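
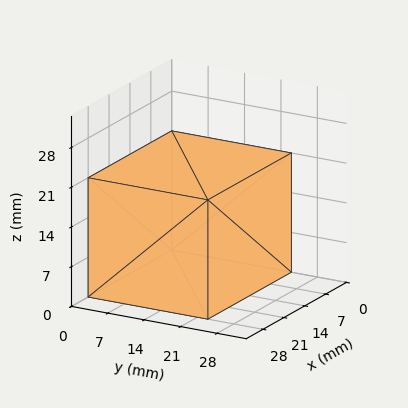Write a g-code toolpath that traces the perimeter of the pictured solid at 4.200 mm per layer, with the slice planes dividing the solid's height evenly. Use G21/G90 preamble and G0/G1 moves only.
Reading the render: the shape is a rectangular box, roughly 28 × 23 mm footprint and 21 mm tall (dimensions read to the nearest mm from the axis ticks). For the g-code, the solid's height is divided into equal slices at the stated Δz and each level perimeter traced with G1 moves after a G0 lift.

; perimeter-only toolpath
G21 ; units = mm
G90 ; absolute positioning
G28 ; home
; layer 1
G0 Z4.200
G0 X0.000 Y0.000
G1 X28.000 Y0.000
G1 X28.000 Y23.000
G1 X0.000 Y23.000
G1 X0.000 Y0.000
; layer 2
G0 Z8.400
G0 X0.000 Y0.000
G1 X28.000 Y0.000
G1 X28.000 Y23.000
G1 X0.000 Y23.000
G1 X0.000 Y0.000
; layer 3
G0 Z12.600
G0 X0.000 Y0.000
G1 X28.000 Y0.000
G1 X28.000 Y23.000
G1 X0.000 Y23.000
G1 X0.000 Y0.000
; layer 4
G0 Z16.800
G0 X0.000 Y0.000
G1 X28.000 Y0.000
G1 X28.000 Y23.000
G1 X0.000 Y23.000
G1 X0.000 Y0.000
; layer 5
G0 Z21.000
G0 X0.000 Y0.000
G1 X28.000 Y0.000
G1 X28.000 Y23.000
G1 X0.000 Y23.000
G1 X0.000 Y0.000
M2 ; end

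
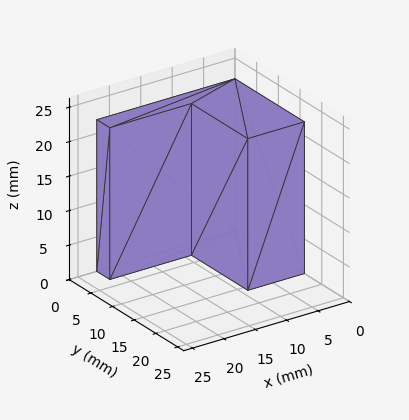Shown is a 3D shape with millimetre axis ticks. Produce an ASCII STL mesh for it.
Reading the render: the shape is an L-shaped prism: outer 22 × 16 mm, arm thicknesses ≈ 3 mm (horizontal) and 9 mm (vertical), extruded 22 mm in z (dimensions read to the nearest mm from the axis ticks). For the STL, each face is triangulated and given an outward normal.

solid part
  facet normal 0.0000 0.0000 -1.0000
    outer loop
      vertex 22.0 3.0 0.0
      vertex 22.0 0.0 0.0
      vertex 0.0 0.0 0.0
    endloop
  endfacet
  facet normal 0.0000 0.0000 -1.0000
    outer loop
      vertex 9.0 3.0 0.0
      vertex 22.0 3.0 0.0
      vertex 0.0 0.0 0.0
    endloop
  endfacet
  facet normal 0.0000 0.0000 -1.0000
    outer loop
      vertex 9.0 16.0 0.0
      vertex 9.0 3.0 0.0
      vertex 0.0 0.0 0.0
    endloop
  endfacet
  facet normal 0.0000 0.0000 -1.0000
    outer loop
      vertex 0.0 16.0 0.0
      vertex 9.0 16.0 0.0
      vertex 0.0 0.0 0.0
    endloop
  endfacet
  facet normal 0.0000 0.0000 1.0000
    outer loop
      vertex 0.0 0.0 22.0
      vertex 22.0 0.0 22.0
      vertex 22.0 3.0 22.0
    endloop
  endfacet
  facet normal 0.0000 0.0000 1.0000
    outer loop
      vertex 0.0 0.0 22.0
      vertex 22.0 3.0 22.0
      vertex 9.0 3.0 22.0
    endloop
  endfacet
  facet normal 0.0000 0.0000 1.0000
    outer loop
      vertex 0.0 0.0 22.0
      vertex 9.0 3.0 22.0
      vertex 9.0 16.0 22.0
    endloop
  endfacet
  facet normal 0.0000 0.0000 1.0000
    outer loop
      vertex 0.0 0.0 22.0
      vertex 9.0 16.0 22.0
      vertex 0.0 16.0 22.0
    endloop
  endfacet
  facet normal 0.0000 -1.0000 0.0000
    outer loop
      vertex 0.0 0.0 0.0
      vertex 22.0 0.0 0.0
      vertex 22.0 0.0 22.0
    endloop
  endfacet
  facet normal 0.0000 -1.0000 0.0000
    outer loop
      vertex 0.0 0.0 0.0
      vertex 22.0 0.0 22.0
      vertex 0.0 0.0 22.0
    endloop
  endfacet
  facet normal 1.0000 0.0000 0.0000
    outer loop
      vertex 22.0 0.0 0.0
      vertex 22.0 3.0 0.0
      vertex 22.0 3.0 22.0
    endloop
  endfacet
  facet normal 1.0000 0.0000 0.0000
    outer loop
      vertex 22.0 0.0 0.0
      vertex 22.0 3.0 22.0
      vertex 22.0 0.0 22.0
    endloop
  endfacet
  facet normal 0.0000 1.0000 0.0000
    outer loop
      vertex 22.0 3.0 0.0
      vertex 9.0 3.0 0.0
      vertex 9.0 3.0 22.0
    endloop
  endfacet
  facet normal 0.0000 1.0000 0.0000
    outer loop
      vertex 22.0 3.0 0.0
      vertex 9.0 3.0 22.0
      vertex 22.0 3.0 22.0
    endloop
  endfacet
  facet normal 1.0000 0.0000 0.0000
    outer loop
      vertex 9.0 3.0 0.0
      vertex 9.0 16.0 0.0
      vertex 9.0 16.0 22.0
    endloop
  endfacet
  facet normal 1.0000 0.0000 0.0000
    outer loop
      vertex 9.0 3.0 0.0
      vertex 9.0 16.0 22.0
      vertex 9.0 3.0 22.0
    endloop
  endfacet
  facet normal 0.0000 1.0000 0.0000
    outer loop
      vertex 9.0 16.0 0.0
      vertex 0.0 16.0 0.0
      vertex 0.0 16.0 22.0
    endloop
  endfacet
  facet normal 0.0000 1.0000 0.0000
    outer loop
      vertex 9.0 16.0 0.0
      vertex 0.0 16.0 22.0
      vertex 9.0 16.0 22.0
    endloop
  endfacet
  facet normal -1.0000 0.0000 0.0000
    outer loop
      vertex 0.0 16.0 0.0
      vertex 0.0 0.0 0.0
      vertex 0.0 0.0 22.0
    endloop
  endfacet
  facet normal -1.0000 0.0000 0.0000
    outer loop
      vertex 0.0 16.0 0.0
      vertex 0.0 0.0 22.0
      vertex 0.0 16.0 22.0
    endloop
  endfacet
endsolid part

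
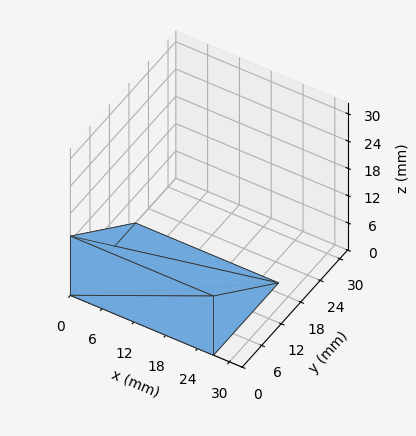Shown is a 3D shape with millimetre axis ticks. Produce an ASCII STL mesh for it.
Reading the render: the shape is a wedge (ramp): 27 × 20 mm base, rising to 13 mm along the y=0 edge and sloping linearly to z=0 at y=20 (dimensions read to the nearest mm from the axis ticks). For the STL, each face is triangulated and given an outward normal.

solid part
  facet normal 0.0000 0.0000 -1.0000
    outer loop
      vertex 27.000 20.000 0.000
      vertex 27.000 0.000 0.000
      vertex 0.000 0.000 0.000
    endloop
  endfacet
  facet normal 0.0000 0.0000 -1.0000
    outer loop
      vertex 0.000 20.000 0.000
      vertex 27.000 20.000 0.000
      vertex 0.000 0.000 0.000
    endloop
  endfacet
  facet normal 0.0000 -1.0000 0.0000
    outer loop
      vertex 0.000 0.000 0.000
      vertex 27.000 0.000 0.000
      vertex 27.000 0.000 13.000
    endloop
  endfacet
  facet normal 0.0000 -1.0000 0.0000
    outer loop
      vertex 0.000 0.000 0.000
      vertex 27.000 0.000 13.000
      vertex 0.000 0.000 13.000
    endloop
  endfacet
  facet normal 0.0000 0.5450 0.8384
    outer loop
      vertex 0.000 0.000 13.000
      vertex 27.000 0.000 13.000
      vertex 27.000 20.000 0.000
    endloop
  endfacet
  facet normal 0.0000 0.5450 0.8384
    outer loop
      vertex 0.000 0.000 13.000
      vertex 27.000 20.000 0.000
      vertex 0.000 20.000 0.000
    endloop
  endfacet
  facet normal -1.0000 0.0000 0.0000
    outer loop
      vertex 0.000 0.000 13.000
      vertex 0.000 20.000 0.000
      vertex 0.000 0.000 0.000
    endloop
  endfacet
  facet normal 1.0000 0.0000 0.0000
    outer loop
      vertex 27.000 0.000 0.000
      vertex 27.000 20.000 0.000
      vertex 27.000 0.000 13.000
    endloop
  endfacet
endsolid part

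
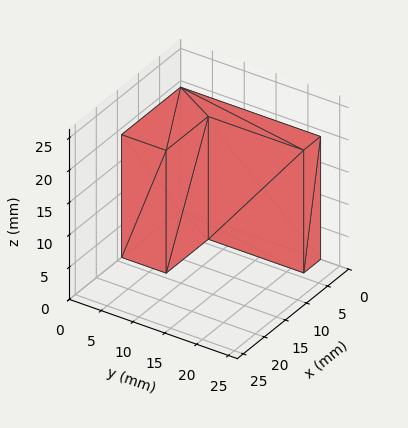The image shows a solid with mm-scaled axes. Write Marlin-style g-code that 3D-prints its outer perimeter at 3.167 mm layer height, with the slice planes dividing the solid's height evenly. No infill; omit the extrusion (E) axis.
Reading the render: the shape is an L-shaped prism: outer 14 × 22 mm, arm thicknesses ≈ 7 mm (horizontal) and 4 mm (vertical), extruded 19 mm in z (dimensions read to the nearest mm from the axis ticks). For the g-code, the solid's height is divided into equal slices at the stated Δz and each level perimeter traced with G1 moves after a G0 lift.

; perimeter-only toolpath
G21 ; units = mm
G90 ; absolute positioning
G28 ; home
; layer 1
G0 Z3.167
G0 X0.000 Y0.000
G1 X14.000 Y0.000
G1 X14.000 Y7.000
G1 X4.000 Y7.000
G1 X4.000 Y22.000
G1 X0.000 Y22.000
G1 X0.000 Y0.000
; layer 2
G0 Z6.333
G0 X0.000 Y0.000
G1 X14.000 Y0.000
G1 X14.000 Y7.000
G1 X4.000 Y7.000
G1 X4.000 Y22.000
G1 X0.000 Y22.000
G1 X0.000 Y0.000
; layer 3
G0 Z9.500
G0 X0.000 Y0.000
G1 X14.000 Y0.000
G1 X14.000 Y7.000
G1 X4.000 Y7.000
G1 X4.000 Y22.000
G1 X0.000 Y22.000
G1 X0.000 Y0.000
; layer 4
G0 Z12.667
G0 X0.000 Y0.000
G1 X14.000 Y0.000
G1 X14.000 Y7.000
G1 X4.000 Y7.000
G1 X4.000 Y22.000
G1 X0.000 Y22.000
G1 X0.000 Y0.000
; layer 5
G0 Z15.833
G0 X0.000 Y0.000
G1 X14.000 Y0.000
G1 X14.000 Y7.000
G1 X4.000 Y7.000
G1 X4.000 Y22.000
G1 X0.000 Y22.000
G1 X0.000 Y0.000
; layer 6
G0 Z19.000
G0 X0.000 Y0.000
G1 X14.000 Y0.000
G1 X14.000 Y7.000
G1 X4.000 Y7.000
G1 X4.000 Y22.000
G1 X0.000 Y22.000
G1 X0.000 Y0.000
M2 ; end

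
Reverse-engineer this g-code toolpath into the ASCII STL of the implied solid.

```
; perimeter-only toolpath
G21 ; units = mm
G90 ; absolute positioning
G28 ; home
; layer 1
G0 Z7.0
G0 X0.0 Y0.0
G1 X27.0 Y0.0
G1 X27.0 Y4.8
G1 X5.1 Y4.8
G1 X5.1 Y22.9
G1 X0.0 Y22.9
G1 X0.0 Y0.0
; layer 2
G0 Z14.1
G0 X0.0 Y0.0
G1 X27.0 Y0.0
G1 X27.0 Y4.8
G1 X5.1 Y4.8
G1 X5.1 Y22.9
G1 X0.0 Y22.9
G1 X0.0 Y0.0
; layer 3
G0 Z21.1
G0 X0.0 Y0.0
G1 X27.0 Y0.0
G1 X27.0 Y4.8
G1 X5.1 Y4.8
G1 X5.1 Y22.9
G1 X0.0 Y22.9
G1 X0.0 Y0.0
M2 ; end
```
solid part
  facet normal 0.0000 0.0000 -1.0000
    outer loop
      vertex 27.0 4.8 0.0
      vertex 27.0 0.0 0.0
      vertex 0.0 0.0 0.0
    endloop
  endfacet
  facet normal 0.0000 0.0000 -1.0000
    outer loop
      vertex 5.1 4.8 0.0
      vertex 27.0 4.8 0.0
      vertex 0.0 0.0 0.0
    endloop
  endfacet
  facet normal 0.0000 0.0000 -1.0000
    outer loop
      vertex 5.1 22.9 0.0
      vertex 5.1 4.8 0.0
      vertex 0.0 0.0 0.0
    endloop
  endfacet
  facet normal 0.0000 0.0000 -1.0000
    outer loop
      vertex 0.0 22.9 0.0
      vertex 5.1 22.9 0.0
      vertex 0.0 0.0 0.0
    endloop
  endfacet
  facet normal 0.0000 0.0000 1.0000
    outer loop
      vertex 0.0 0.0 21.1
      vertex 27.0 0.0 21.1
      vertex 27.0 4.8 21.1
    endloop
  endfacet
  facet normal 0.0000 0.0000 1.0000
    outer loop
      vertex 0.0 0.0 21.1
      vertex 27.0 4.8 21.1
      vertex 5.1 4.8 21.1
    endloop
  endfacet
  facet normal 0.0000 0.0000 1.0000
    outer loop
      vertex 0.0 0.0 21.1
      vertex 5.1 4.8 21.1
      vertex 5.1 22.9 21.1
    endloop
  endfacet
  facet normal 0.0000 0.0000 1.0000
    outer loop
      vertex 0.0 0.0 21.1
      vertex 5.1 22.9 21.1
      vertex 0.0 22.9 21.1
    endloop
  endfacet
  facet normal 0.0000 -1.0000 0.0000
    outer loop
      vertex 0.0 0.0 0.0
      vertex 27.0 0.0 0.0
      vertex 27.0 0.0 21.1
    endloop
  endfacet
  facet normal 0.0000 -1.0000 0.0000
    outer loop
      vertex 0.0 0.0 0.0
      vertex 27.0 0.0 21.1
      vertex 0.0 0.0 21.1
    endloop
  endfacet
  facet normal 1.0000 0.0000 0.0000
    outer loop
      vertex 27.0 0.0 0.0
      vertex 27.0 4.8 0.0
      vertex 27.0 4.8 21.1
    endloop
  endfacet
  facet normal 1.0000 0.0000 0.0000
    outer loop
      vertex 27.0 0.0 0.0
      vertex 27.0 4.8 21.1
      vertex 27.0 0.0 21.1
    endloop
  endfacet
  facet normal 0.0000 1.0000 0.0000
    outer loop
      vertex 27.0 4.8 0.0
      vertex 5.1 4.8 0.0
      vertex 5.1 4.8 21.1
    endloop
  endfacet
  facet normal 0.0000 1.0000 0.0000
    outer loop
      vertex 27.0 4.8 0.0
      vertex 5.1 4.8 21.1
      vertex 27.0 4.8 21.1
    endloop
  endfacet
  facet normal 1.0000 0.0000 0.0000
    outer loop
      vertex 5.1 4.8 0.0
      vertex 5.1 22.9 0.0
      vertex 5.1 22.9 21.1
    endloop
  endfacet
  facet normal 1.0000 0.0000 0.0000
    outer loop
      vertex 5.1 4.8 0.0
      vertex 5.1 22.9 21.1
      vertex 5.1 4.8 21.1
    endloop
  endfacet
  facet normal 0.0000 1.0000 0.0000
    outer loop
      vertex 5.1 22.9 0.0
      vertex 0.0 22.9 0.0
      vertex 0.0 22.9 21.1
    endloop
  endfacet
  facet normal 0.0000 1.0000 0.0000
    outer loop
      vertex 5.1 22.9 0.0
      vertex 0.0 22.9 21.1
      vertex 5.1 22.9 21.1
    endloop
  endfacet
  facet normal -1.0000 0.0000 0.0000
    outer loop
      vertex 0.0 22.9 0.0
      vertex 0.0 0.0 0.0
      vertex 0.0 0.0 21.1
    endloop
  endfacet
  facet normal -1.0000 0.0000 0.0000
    outer loop
      vertex 0.0 22.9 0.0
      vertex 0.0 0.0 21.1
      vertex 0.0 22.9 21.1
    endloop
  endfacet
endsolid part

The G0 Z moves step by Δz≈7.0 mm. Every layer's G1 loop is the same polygon, so the solid is a straight extrusion of it from z=0 to z≈21.1. Closing with flat bottom and top caps and triangulating gives 20 facets — an L-shaped prism: outer 27 × 22.9 mm, arm thicknesses ≈ 4.8 mm (horizontal) and 5.1 mm (vertical), extruded 21.1 mm in z.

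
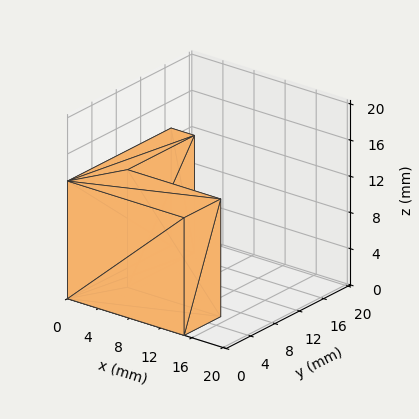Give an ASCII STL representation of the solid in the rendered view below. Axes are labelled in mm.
Reading the render: the shape is an L-shaped prism: outer 15 × 17 mm, arm thicknesses ≈ 6 mm (horizontal) and 3 mm (vertical), extruded 13 mm in z (dimensions read to the nearest mm from the axis ticks). For the STL, each face is triangulated and given an outward normal.

solid part
  facet normal 0.0000 0.0000 -1.0000
    outer loop
      vertex 15.0 6.0 0.0
      vertex 15.0 0.0 0.0
      vertex 0.0 0.0 0.0
    endloop
  endfacet
  facet normal 0.0000 0.0000 -1.0000
    outer loop
      vertex 3.0 6.0 0.0
      vertex 15.0 6.0 0.0
      vertex 0.0 0.0 0.0
    endloop
  endfacet
  facet normal 0.0000 0.0000 -1.0000
    outer loop
      vertex 3.0 17.0 0.0
      vertex 3.0 6.0 0.0
      vertex 0.0 0.0 0.0
    endloop
  endfacet
  facet normal 0.0000 0.0000 -1.0000
    outer loop
      vertex 0.0 17.0 0.0
      vertex 3.0 17.0 0.0
      vertex 0.0 0.0 0.0
    endloop
  endfacet
  facet normal 0.0000 0.0000 1.0000
    outer loop
      vertex 0.0 0.0 13.0
      vertex 15.0 0.0 13.0
      vertex 15.0 6.0 13.0
    endloop
  endfacet
  facet normal 0.0000 0.0000 1.0000
    outer loop
      vertex 0.0 0.0 13.0
      vertex 15.0 6.0 13.0
      vertex 3.0 6.0 13.0
    endloop
  endfacet
  facet normal 0.0000 0.0000 1.0000
    outer loop
      vertex 0.0 0.0 13.0
      vertex 3.0 6.0 13.0
      vertex 3.0 17.0 13.0
    endloop
  endfacet
  facet normal 0.0000 0.0000 1.0000
    outer loop
      vertex 0.0 0.0 13.0
      vertex 3.0 17.0 13.0
      vertex 0.0 17.0 13.0
    endloop
  endfacet
  facet normal 0.0000 -1.0000 0.0000
    outer loop
      vertex 0.0 0.0 0.0
      vertex 15.0 0.0 0.0
      vertex 15.0 0.0 13.0
    endloop
  endfacet
  facet normal 0.0000 -1.0000 0.0000
    outer loop
      vertex 0.0 0.0 0.0
      vertex 15.0 0.0 13.0
      vertex 0.0 0.0 13.0
    endloop
  endfacet
  facet normal 1.0000 0.0000 0.0000
    outer loop
      vertex 15.0 0.0 0.0
      vertex 15.0 6.0 0.0
      vertex 15.0 6.0 13.0
    endloop
  endfacet
  facet normal 1.0000 0.0000 0.0000
    outer loop
      vertex 15.0 0.0 0.0
      vertex 15.0 6.0 13.0
      vertex 15.0 0.0 13.0
    endloop
  endfacet
  facet normal 0.0000 1.0000 0.0000
    outer loop
      vertex 15.0 6.0 0.0
      vertex 3.0 6.0 0.0
      vertex 3.0 6.0 13.0
    endloop
  endfacet
  facet normal 0.0000 1.0000 0.0000
    outer loop
      vertex 15.0 6.0 0.0
      vertex 3.0 6.0 13.0
      vertex 15.0 6.0 13.0
    endloop
  endfacet
  facet normal 1.0000 0.0000 0.0000
    outer loop
      vertex 3.0 6.0 0.0
      vertex 3.0 17.0 0.0
      vertex 3.0 17.0 13.0
    endloop
  endfacet
  facet normal 1.0000 0.0000 0.0000
    outer loop
      vertex 3.0 6.0 0.0
      vertex 3.0 17.0 13.0
      vertex 3.0 6.0 13.0
    endloop
  endfacet
  facet normal 0.0000 1.0000 0.0000
    outer loop
      vertex 3.0 17.0 0.0
      vertex 0.0 17.0 0.0
      vertex 0.0 17.0 13.0
    endloop
  endfacet
  facet normal 0.0000 1.0000 0.0000
    outer loop
      vertex 3.0 17.0 0.0
      vertex 0.0 17.0 13.0
      vertex 3.0 17.0 13.0
    endloop
  endfacet
  facet normal -1.0000 0.0000 0.0000
    outer loop
      vertex 0.0 17.0 0.0
      vertex 0.0 0.0 0.0
      vertex 0.0 0.0 13.0
    endloop
  endfacet
  facet normal -1.0000 0.0000 0.0000
    outer loop
      vertex 0.0 17.0 0.0
      vertex 0.0 0.0 13.0
      vertex 0.0 17.0 13.0
    endloop
  endfacet
endsolid part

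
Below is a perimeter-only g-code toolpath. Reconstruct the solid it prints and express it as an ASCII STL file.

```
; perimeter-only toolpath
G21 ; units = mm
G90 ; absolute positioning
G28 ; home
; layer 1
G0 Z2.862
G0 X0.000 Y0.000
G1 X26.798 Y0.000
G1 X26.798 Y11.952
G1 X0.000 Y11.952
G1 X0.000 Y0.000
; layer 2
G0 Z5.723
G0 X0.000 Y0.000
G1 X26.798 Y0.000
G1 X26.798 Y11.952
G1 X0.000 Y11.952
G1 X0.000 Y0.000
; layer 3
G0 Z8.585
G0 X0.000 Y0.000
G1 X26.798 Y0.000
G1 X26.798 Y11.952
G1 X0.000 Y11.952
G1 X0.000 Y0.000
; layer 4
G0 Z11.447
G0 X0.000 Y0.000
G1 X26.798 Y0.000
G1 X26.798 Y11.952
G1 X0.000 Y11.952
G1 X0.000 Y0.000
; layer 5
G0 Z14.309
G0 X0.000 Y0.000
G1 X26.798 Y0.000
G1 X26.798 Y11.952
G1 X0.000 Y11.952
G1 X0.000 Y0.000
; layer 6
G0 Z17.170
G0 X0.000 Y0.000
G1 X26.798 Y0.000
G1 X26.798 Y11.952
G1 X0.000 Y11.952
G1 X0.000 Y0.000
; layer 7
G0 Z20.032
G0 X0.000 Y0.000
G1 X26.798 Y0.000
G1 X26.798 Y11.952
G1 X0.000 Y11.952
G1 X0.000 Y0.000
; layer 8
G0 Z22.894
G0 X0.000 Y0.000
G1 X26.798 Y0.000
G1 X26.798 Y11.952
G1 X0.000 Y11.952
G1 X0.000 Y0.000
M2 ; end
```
solid part
  facet normal 0.0000 0.0000 -1.0000
    outer loop
      vertex 26.798 11.952 0.000
      vertex 26.798 0.000 0.000
      vertex 0.000 0.000 0.000
    endloop
  endfacet
  facet normal 0.0000 0.0000 -1.0000
    outer loop
      vertex 0.000 11.952 0.000
      vertex 26.798 11.952 0.000
      vertex 0.000 0.000 0.000
    endloop
  endfacet
  facet normal 0.0000 0.0000 1.0000
    outer loop
      vertex 0.000 0.000 22.894
      vertex 26.798 0.000 22.894
      vertex 26.798 11.952 22.894
    endloop
  endfacet
  facet normal 0.0000 0.0000 1.0000
    outer loop
      vertex 0.000 0.000 22.894
      vertex 26.798 11.952 22.894
      vertex 0.000 11.952 22.894
    endloop
  endfacet
  facet normal 0.0000 -1.0000 0.0000
    outer loop
      vertex 0.000 0.000 0.000
      vertex 26.798 0.000 0.000
      vertex 26.798 0.000 22.894
    endloop
  endfacet
  facet normal 0.0000 -1.0000 0.0000
    outer loop
      vertex 0.000 0.000 0.000
      vertex 26.798 0.000 22.894
      vertex 0.000 0.000 22.894
    endloop
  endfacet
  facet normal 0.0000 1.0000 0.0000
    outer loop
      vertex 26.798 11.952 22.894
      vertex 26.798 11.952 0.000
      vertex 0.000 11.952 0.000
    endloop
  endfacet
  facet normal 0.0000 1.0000 0.0000
    outer loop
      vertex 0.000 11.952 22.894
      vertex 26.798 11.952 22.894
      vertex 0.000 11.952 0.000
    endloop
  endfacet
  facet normal -1.0000 0.0000 0.0000
    outer loop
      vertex 0.000 11.952 22.894
      vertex 0.000 11.952 0.000
      vertex 0.000 0.000 0.000
    endloop
  endfacet
  facet normal -1.0000 0.0000 0.0000
    outer loop
      vertex 0.000 0.000 22.894
      vertex 0.000 11.952 22.894
      vertex 0.000 0.000 0.000
    endloop
  endfacet
  facet normal 1.0000 0.0000 0.0000
    outer loop
      vertex 26.798 0.000 0.000
      vertex 26.798 11.952 0.000
      vertex 26.798 11.952 22.894
    endloop
  endfacet
  facet normal 1.0000 0.0000 0.0000
    outer loop
      vertex 26.798 0.000 0.000
      vertex 26.798 11.952 22.894
      vertex 26.798 0.000 22.894
    endloop
  endfacet
endsolid part

The G0 Z moves step by Δz≈2.862 mm. Every layer's G1 loop is the same polygon, so the solid is a straight extrusion of it from z=0 to z≈22.9. Closing with flat bottom and top caps and triangulating gives 12 facets — a rectangular box, roughly 26.8 × 12 mm footprint and 22.9 mm tall.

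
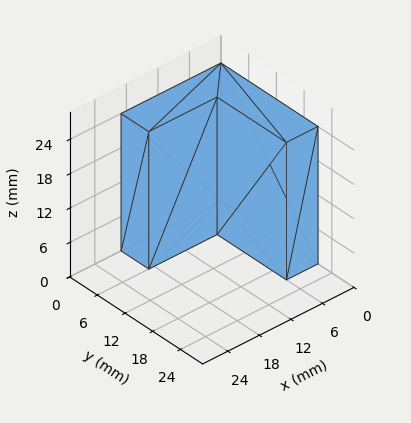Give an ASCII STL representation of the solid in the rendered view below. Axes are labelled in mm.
Reading the render: the shape is an L-shaped prism: outer 19 × 21 mm, arm thicknesses ≈ 6 mm (horizontal) and 6 mm (vertical), extruded 24 mm in z (dimensions read to the nearest mm from the axis ticks). For the STL, each face is triangulated and given an outward normal.

solid part
  facet normal 0.0000 0.0000 -1.0000
    outer loop
      vertex 19.000 6.000 0.000
      vertex 19.000 0.000 0.000
      vertex 0.000 0.000 0.000
    endloop
  endfacet
  facet normal 0.0000 0.0000 -1.0000
    outer loop
      vertex 6.000 6.000 0.000
      vertex 19.000 6.000 0.000
      vertex 0.000 0.000 0.000
    endloop
  endfacet
  facet normal 0.0000 0.0000 -1.0000
    outer loop
      vertex 6.000 21.000 0.000
      vertex 6.000 6.000 0.000
      vertex 0.000 0.000 0.000
    endloop
  endfacet
  facet normal 0.0000 0.0000 -1.0000
    outer loop
      vertex 0.000 21.000 0.000
      vertex 6.000 21.000 0.000
      vertex 0.000 0.000 0.000
    endloop
  endfacet
  facet normal 0.0000 0.0000 1.0000
    outer loop
      vertex 0.000 0.000 24.000
      vertex 19.000 0.000 24.000
      vertex 19.000 6.000 24.000
    endloop
  endfacet
  facet normal 0.0000 0.0000 1.0000
    outer loop
      vertex 0.000 0.000 24.000
      vertex 19.000 6.000 24.000
      vertex 6.000 6.000 24.000
    endloop
  endfacet
  facet normal 0.0000 0.0000 1.0000
    outer loop
      vertex 0.000 0.000 24.000
      vertex 6.000 6.000 24.000
      vertex 6.000 21.000 24.000
    endloop
  endfacet
  facet normal 0.0000 0.0000 1.0000
    outer loop
      vertex 0.000 0.000 24.000
      vertex 6.000 21.000 24.000
      vertex 0.000 21.000 24.000
    endloop
  endfacet
  facet normal 0.0000 -1.0000 0.0000
    outer loop
      vertex 0.000 0.000 0.000
      vertex 19.000 0.000 0.000
      vertex 19.000 0.000 24.000
    endloop
  endfacet
  facet normal 0.0000 -1.0000 0.0000
    outer loop
      vertex 0.000 0.000 0.000
      vertex 19.000 0.000 24.000
      vertex 0.000 0.000 24.000
    endloop
  endfacet
  facet normal 1.0000 0.0000 0.0000
    outer loop
      vertex 19.000 0.000 0.000
      vertex 19.000 6.000 0.000
      vertex 19.000 6.000 24.000
    endloop
  endfacet
  facet normal 1.0000 0.0000 0.0000
    outer loop
      vertex 19.000 0.000 0.000
      vertex 19.000 6.000 24.000
      vertex 19.000 0.000 24.000
    endloop
  endfacet
  facet normal 0.0000 1.0000 0.0000
    outer loop
      vertex 19.000 6.000 0.000
      vertex 6.000 6.000 0.000
      vertex 6.000 6.000 24.000
    endloop
  endfacet
  facet normal 0.0000 1.0000 0.0000
    outer loop
      vertex 19.000 6.000 0.000
      vertex 6.000 6.000 24.000
      vertex 19.000 6.000 24.000
    endloop
  endfacet
  facet normal 1.0000 0.0000 0.0000
    outer loop
      vertex 6.000 6.000 0.000
      vertex 6.000 21.000 0.000
      vertex 6.000 21.000 24.000
    endloop
  endfacet
  facet normal 1.0000 0.0000 0.0000
    outer loop
      vertex 6.000 6.000 0.000
      vertex 6.000 21.000 24.000
      vertex 6.000 6.000 24.000
    endloop
  endfacet
  facet normal 0.0000 1.0000 0.0000
    outer loop
      vertex 6.000 21.000 0.000
      vertex 0.000 21.000 0.000
      vertex 0.000 21.000 24.000
    endloop
  endfacet
  facet normal 0.0000 1.0000 0.0000
    outer loop
      vertex 6.000 21.000 0.000
      vertex 0.000 21.000 24.000
      vertex 6.000 21.000 24.000
    endloop
  endfacet
  facet normal -1.0000 0.0000 0.0000
    outer loop
      vertex 0.000 21.000 0.000
      vertex 0.000 0.000 0.000
      vertex 0.000 0.000 24.000
    endloop
  endfacet
  facet normal -1.0000 0.0000 0.0000
    outer loop
      vertex 0.000 21.000 0.000
      vertex 0.000 0.000 24.000
      vertex 0.000 21.000 24.000
    endloop
  endfacet
endsolid part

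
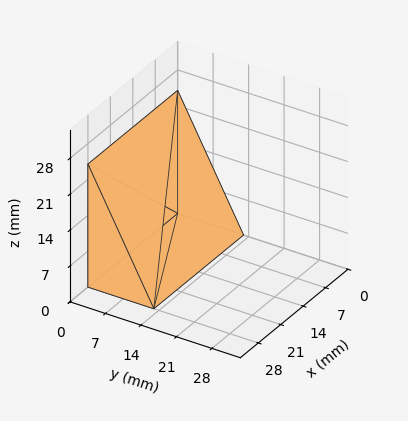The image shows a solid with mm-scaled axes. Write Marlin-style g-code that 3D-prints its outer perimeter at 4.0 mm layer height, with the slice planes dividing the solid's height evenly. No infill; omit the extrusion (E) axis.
Reading the render: the shape is a wedge (ramp): 28 × 13 mm base, rising to 24 mm along the y=0 edge and sloping linearly to z=0 at y=13 (dimensions read to the nearest mm from the axis ticks). For the g-code, the solid's height is divided into equal slices at the stated Δz and each level perimeter traced with G1 moves after a G0 lift.

; perimeter-only toolpath
G21 ; units = mm
G90 ; absolute positioning
G28 ; home
; layer 1
G0 Z4.0
G0 X0.0 Y0.0
G1 X28.0 Y0.0
G1 X28.0 Y10.8
G1 X0.0 Y10.8
G1 X0.0 Y0.0
; layer 2
G0 Z8.0
G0 X0.0 Y0.0
G1 X28.0 Y0.0
G1 X28.0 Y8.7
G1 X0.0 Y8.7
G1 X0.0 Y0.0
; layer 3
G0 Z12.0
G0 X0.0 Y0.0
G1 X28.0 Y0.0
G1 X28.0 Y6.5
G1 X0.0 Y6.5
G1 X0.0 Y0.0
; layer 4
G0 Z16.0
G0 X0.0 Y0.0
G1 X28.0 Y0.0
G1 X28.0 Y4.3
G1 X0.0 Y4.3
G1 X0.0 Y0.0
; layer 5
G0 Z20.0
G0 X0.0 Y0.0
G1 X28.0 Y0.0
G1 X28.0 Y2.2
G1 X0.0 Y2.2
G1 X0.0 Y0.0
M2 ; end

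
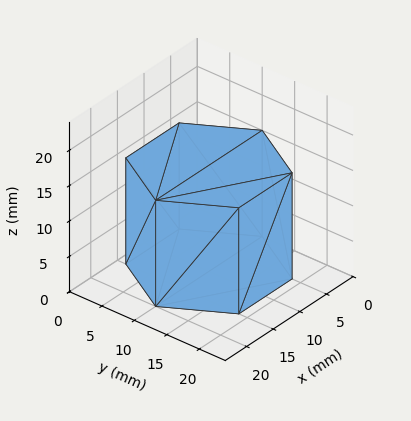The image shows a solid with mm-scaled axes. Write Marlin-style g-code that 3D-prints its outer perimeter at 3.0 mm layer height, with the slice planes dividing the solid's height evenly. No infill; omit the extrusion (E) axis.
Reading the render: the shape is a regular 6-sided prism (a cylinder approximated with 6 flat sides), circumscribed radius ≈ 10 mm, height ≈ 15 mm (dimensions read to the nearest mm from the axis ticks). For the g-code, the solid's height is divided into equal slices at the stated Δz and each level perimeter traced with G1 moves after a G0 lift.

; perimeter-only toolpath
G21 ; units = mm
G90 ; absolute positioning
G28 ; home
; layer 1
G0 Z3.0
G0 X20.0 Y10.0
G1 X15.0 Y18.7
G1 X5.0 Y18.7
G1 X0.0 Y10.0
G1 X5.0 Y1.3
G1 X15.0 Y1.3
G1 X20.0 Y10.0
; layer 2
G0 Z6.0
G0 X20.0 Y10.0
G1 X15.0 Y18.7
G1 X5.0 Y18.7
G1 X0.0 Y10.0
G1 X5.0 Y1.3
G1 X15.0 Y1.3
G1 X20.0 Y10.0
; layer 3
G0 Z9.0
G0 X20.0 Y10.0
G1 X15.0 Y18.7
G1 X5.0 Y18.7
G1 X0.0 Y10.0
G1 X5.0 Y1.3
G1 X15.0 Y1.3
G1 X20.0 Y10.0
; layer 4
G0 Z12.0
G0 X20.0 Y10.0
G1 X15.0 Y18.7
G1 X5.0 Y18.7
G1 X0.0 Y10.0
G1 X5.0 Y1.3
G1 X15.0 Y1.3
G1 X20.0 Y10.0
; layer 5
G0 Z15.0
G0 X20.0 Y10.0
G1 X15.0 Y18.7
G1 X5.0 Y18.7
G1 X0.0 Y10.0
G1 X5.0 Y1.3
G1 X15.0 Y1.3
G1 X20.0 Y10.0
M2 ; end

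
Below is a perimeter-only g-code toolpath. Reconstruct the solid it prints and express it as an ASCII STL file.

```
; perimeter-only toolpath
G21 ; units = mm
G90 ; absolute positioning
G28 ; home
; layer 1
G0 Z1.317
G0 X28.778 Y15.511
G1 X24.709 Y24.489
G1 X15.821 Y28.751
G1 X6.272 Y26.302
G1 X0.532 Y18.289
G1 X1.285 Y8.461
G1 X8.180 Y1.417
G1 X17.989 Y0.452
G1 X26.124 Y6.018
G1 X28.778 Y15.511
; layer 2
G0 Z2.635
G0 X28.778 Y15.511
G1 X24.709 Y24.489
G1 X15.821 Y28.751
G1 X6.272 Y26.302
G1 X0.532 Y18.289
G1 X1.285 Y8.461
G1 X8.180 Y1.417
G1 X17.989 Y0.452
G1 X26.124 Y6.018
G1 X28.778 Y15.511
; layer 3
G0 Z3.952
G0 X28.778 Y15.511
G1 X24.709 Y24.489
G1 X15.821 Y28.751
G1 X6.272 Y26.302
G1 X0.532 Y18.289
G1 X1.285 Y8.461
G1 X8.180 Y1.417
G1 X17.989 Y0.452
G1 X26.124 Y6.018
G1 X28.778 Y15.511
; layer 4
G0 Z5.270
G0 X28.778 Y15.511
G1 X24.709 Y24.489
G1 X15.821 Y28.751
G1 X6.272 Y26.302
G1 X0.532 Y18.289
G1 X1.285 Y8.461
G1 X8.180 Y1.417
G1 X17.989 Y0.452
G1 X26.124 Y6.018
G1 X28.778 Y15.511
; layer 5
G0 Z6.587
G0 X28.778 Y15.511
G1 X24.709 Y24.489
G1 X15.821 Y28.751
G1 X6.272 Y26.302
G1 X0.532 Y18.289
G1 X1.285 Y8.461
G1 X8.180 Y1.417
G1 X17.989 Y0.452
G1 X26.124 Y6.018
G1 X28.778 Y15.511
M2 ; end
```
solid part
  facet normal 0.0000 0.0000 -1.0000
    outer loop
      vertex 15.821 28.751 0.000
      vertex 24.709 24.489 0.000
      vertex 28.778 15.511 0.000
    endloop
  endfacet
  facet normal 0.0000 0.0000 -1.0000
    outer loop
      vertex 6.272 26.302 0.000
      vertex 15.821 28.751 0.000
      vertex 28.778 15.511 0.000
    endloop
  endfacet
  facet normal 0.0000 0.0000 -1.0000
    outer loop
      vertex 0.532 18.289 0.000
      vertex 6.272 26.302 0.000
      vertex 28.778 15.511 0.000
    endloop
  endfacet
  facet normal 0.0000 0.0000 -1.0000
    outer loop
      vertex 1.285 8.461 0.000
      vertex 0.532 18.289 0.000
      vertex 28.778 15.511 0.000
    endloop
  endfacet
  facet normal 0.0000 0.0000 -1.0000
    outer loop
      vertex 8.180 1.417 0.000
      vertex 1.285 8.461 0.000
      vertex 28.778 15.511 0.000
    endloop
  endfacet
  facet normal 0.0000 0.0000 -1.0000
    outer loop
      vertex 17.989 0.452 0.000
      vertex 8.180 1.417 0.000
      vertex 28.778 15.511 0.000
    endloop
  endfacet
  facet normal 0.0000 0.0000 -1.0000
    outer loop
      vertex 26.124 6.018 0.000
      vertex 17.989 0.452 0.000
      vertex 28.778 15.511 0.000
    endloop
  endfacet
  facet normal 0.0000 0.0000 1.0000
    outer loop
      vertex 28.778 15.511 6.587
      vertex 24.709 24.489 6.587
      vertex 15.821 28.751 6.587
    endloop
  endfacet
  facet normal 0.0000 0.0000 1.0000
    outer loop
      vertex 28.778 15.511 6.587
      vertex 15.821 28.751 6.587
      vertex 6.272 26.302 6.587
    endloop
  endfacet
  facet normal 0.0000 0.0000 1.0000
    outer loop
      vertex 28.778 15.511 6.587
      vertex 6.272 26.302 6.587
      vertex 0.532 18.289 6.587
    endloop
  endfacet
  facet normal 0.0000 0.0000 1.0000
    outer loop
      vertex 28.778 15.511 6.587
      vertex 0.532 18.289 6.587
      vertex 1.285 8.461 6.587
    endloop
  endfacet
  facet normal 0.0000 0.0000 1.0000
    outer loop
      vertex 28.778 15.511 6.587
      vertex 1.285 8.461 6.587
      vertex 8.180 1.417 6.587
    endloop
  endfacet
  facet normal 0.0000 0.0000 1.0000
    outer loop
      vertex 28.778 15.511 6.587
      vertex 8.180 1.417 6.587
      vertex 17.989 0.452 6.587
    endloop
  endfacet
  facet normal 0.0000 0.0000 1.0000
    outer loop
      vertex 28.778 15.511 6.587
      vertex 17.989 0.452 6.587
      vertex 26.124 6.018 6.587
    endloop
  endfacet
  facet normal 0.9108 0.4128 0.0000
    outer loop
      vertex 28.778 15.511 0.000
      vertex 24.709 24.489 0.000
      vertex 24.709 24.489 6.587
    endloop
  endfacet
  facet normal 0.9108 0.4128 0.0000
    outer loop
      vertex 28.778 15.511 0.000
      vertex 24.709 24.489 6.587
      vertex 28.778 15.511 6.587
    endloop
  endfacet
  facet normal 0.4324 0.9017 0.0000
    outer loop
      vertex 24.709 24.489 0.000
      vertex 15.821 28.751 0.000
      vertex 15.821 28.751 6.587
    endloop
  endfacet
  facet normal 0.4324 0.9017 0.0000
    outer loop
      vertex 24.709 24.489 0.000
      vertex 15.821 28.751 6.587
      vertex 24.709 24.489 6.587
    endloop
  endfacet
  facet normal -0.2484 0.9687 0.0000
    outer loop
      vertex 15.821 28.751 0.000
      vertex 6.272 26.302 0.000
      vertex 6.272 26.302 6.587
    endloop
  endfacet
  facet normal -0.2484 0.9687 0.0000
    outer loop
      vertex 15.821 28.751 0.000
      vertex 6.272 26.302 6.587
      vertex 15.821 28.751 6.587
    endloop
  endfacet
  facet normal -0.8129 0.5823 0.0000
    outer loop
      vertex 6.272 26.302 0.000
      vertex 0.532 18.289 0.000
      vertex 0.532 18.289 6.587
    endloop
  endfacet
  facet normal -0.8129 0.5823 0.0000
    outer loop
      vertex 6.272 26.302 0.000
      vertex 0.532 18.289 6.587
      vertex 6.272 26.302 6.587
    endloop
  endfacet
  facet normal -0.9971 -0.0764 0.0000
    outer loop
      vertex 0.532 18.289 0.000
      vertex 1.285 8.461 0.000
      vertex 1.285 8.461 6.587
    endloop
  endfacet
  facet normal -0.9971 -0.0764 0.0000
    outer loop
      vertex 0.532 18.289 0.000
      vertex 1.285 8.461 6.587
      vertex 0.532 18.289 6.587
    endloop
  endfacet
  facet normal -0.7146 -0.6995 0.0000
    outer loop
      vertex 1.285 8.461 0.000
      vertex 8.180 1.417 0.000
      vertex 8.180 1.417 6.587
    endloop
  endfacet
  facet normal -0.7146 -0.6995 0.0000
    outer loop
      vertex 1.285 8.461 0.000
      vertex 8.180 1.417 6.587
      vertex 1.285 8.461 6.587
    endloop
  endfacet
  facet normal -0.0979 -0.9952 0.0000
    outer loop
      vertex 8.180 1.417 0.000
      vertex 17.989 0.452 0.000
      vertex 17.989 0.452 6.587
    endloop
  endfacet
  facet normal -0.0979 -0.9952 0.0000
    outer loop
      vertex 8.180 1.417 0.000
      vertex 17.989 0.452 6.587
      vertex 8.180 1.417 6.587
    endloop
  endfacet
  facet normal 0.5647 -0.8253 0.0000
    outer loop
      vertex 17.989 0.452 0.000
      vertex 26.124 6.018 0.000
      vertex 26.124 6.018 6.587
    endloop
  endfacet
  facet normal 0.5647 -0.8253 0.0000
    outer loop
      vertex 17.989 0.452 0.000
      vertex 26.124 6.018 6.587
      vertex 17.989 0.452 6.587
    endloop
  endfacet
  facet normal 0.9631 -0.2692 0.0000
    outer loop
      vertex 26.124 6.018 0.000
      vertex 28.778 15.511 0.000
      vertex 28.778 15.511 6.587
    endloop
  endfacet
  facet normal 0.9631 -0.2692 0.0000
    outer loop
      vertex 26.124 6.018 0.000
      vertex 28.778 15.511 6.587
      vertex 26.124 6.018 6.587
    endloop
  endfacet
endsolid part

The G0 Z moves step by Δz≈1.317 mm. Every layer's G1 loop is the same polygon, so the solid is a straight extrusion of it from z=0 to z≈6.59. Closing with flat bottom and top caps and triangulating gives 32 facets — a regular 9-sided prism (a cylinder approximated with 9 flat sides), circumscribed radius ≈ 14.4 mm, height ≈ 6.59 mm.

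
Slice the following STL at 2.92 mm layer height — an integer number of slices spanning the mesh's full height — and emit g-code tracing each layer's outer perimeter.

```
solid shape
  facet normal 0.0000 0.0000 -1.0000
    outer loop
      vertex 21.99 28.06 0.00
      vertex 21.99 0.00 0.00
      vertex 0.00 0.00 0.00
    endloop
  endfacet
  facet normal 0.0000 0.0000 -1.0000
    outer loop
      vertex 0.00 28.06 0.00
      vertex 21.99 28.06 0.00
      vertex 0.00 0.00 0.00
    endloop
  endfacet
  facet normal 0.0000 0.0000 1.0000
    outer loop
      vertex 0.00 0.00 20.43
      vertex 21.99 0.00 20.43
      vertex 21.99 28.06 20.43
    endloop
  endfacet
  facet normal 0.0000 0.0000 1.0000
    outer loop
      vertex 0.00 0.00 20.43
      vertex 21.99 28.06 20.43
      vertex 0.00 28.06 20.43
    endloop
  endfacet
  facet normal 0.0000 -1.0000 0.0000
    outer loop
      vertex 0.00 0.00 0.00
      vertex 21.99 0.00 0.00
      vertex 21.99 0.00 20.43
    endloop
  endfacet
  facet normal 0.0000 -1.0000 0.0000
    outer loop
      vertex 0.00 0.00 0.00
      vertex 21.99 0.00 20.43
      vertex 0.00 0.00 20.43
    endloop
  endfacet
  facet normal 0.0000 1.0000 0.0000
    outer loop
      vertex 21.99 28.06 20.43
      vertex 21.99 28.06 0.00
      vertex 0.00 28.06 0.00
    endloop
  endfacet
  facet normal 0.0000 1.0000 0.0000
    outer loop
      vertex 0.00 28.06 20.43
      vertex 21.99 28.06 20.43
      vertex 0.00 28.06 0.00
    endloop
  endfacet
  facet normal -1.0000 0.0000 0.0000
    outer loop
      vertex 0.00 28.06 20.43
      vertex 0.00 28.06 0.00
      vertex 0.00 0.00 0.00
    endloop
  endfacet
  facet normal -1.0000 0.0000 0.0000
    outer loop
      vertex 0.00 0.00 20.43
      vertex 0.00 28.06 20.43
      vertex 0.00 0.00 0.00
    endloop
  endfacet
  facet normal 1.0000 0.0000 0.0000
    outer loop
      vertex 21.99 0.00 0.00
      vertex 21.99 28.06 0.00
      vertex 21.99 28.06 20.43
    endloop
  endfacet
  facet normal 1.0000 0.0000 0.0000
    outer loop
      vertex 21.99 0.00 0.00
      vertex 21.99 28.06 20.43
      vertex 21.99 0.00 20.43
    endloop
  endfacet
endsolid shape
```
; perimeter-only toolpath
G21 ; units = mm
G90 ; absolute positioning
G28 ; home
; layer 1
G0 Z2.92
G0 X0.00 Y0.00
G1 X21.99 Y0.00
G1 X21.99 Y28.06
G1 X0.00 Y28.06
G1 X0.00 Y0.00
; layer 2
G0 Z5.84
G0 X0.00 Y0.00
G1 X21.99 Y0.00
G1 X21.99 Y28.06
G1 X0.00 Y28.06
G1 X0.00 Y0.00
; layer 3
G0 Z8.76
G0 X0.00 Y0.00
G1 X21.99 Y0.00
G1 X21.99 Y28.06
G1 X0.00 Y28.06
G1 X0.00 Y0.00
; layer 4
G0 Z11.67
G0 X0.00 Y0.00
G1 X21.99 Y0.00
G1 X21.99 Y28.06
G1 X0.00 Y28.06
G1 X0.00 Y0.00
; layer 5
G0 Z14.59
G0 X0.00 Y0.00
G1 X21.99 Y0.00
G1 X21.99 Y28.06
G1 X0.00 Y28.06
G1 X0.00 Y0.00
; layer 6
G0 Z17.51
G0 X0.00 Y0.00
G1 X21.99 Y0.00
G1 X21.99 Y28.06
G1 X0.00 Y28.06
G1 X0.00 Y0.00
; layer 7
G0 Z20.43
G0 X0.00 Y0.00
G1 X21.99 Y0.00
G1 X21.99 Y28.06
G1 X0.00 Y28.06
G1 X0.00 Y0.00
M2 ; end

The solid is a rectangular box, roughly 22 × 28.1 mm footprint and 20.4 mm tall. Slicing at Δz = 2.92 mm — 7 equal slices spanning the solid's height, so layer i sits at z = i·h/7 — gives 7 non-empty perimeters. Each is a 4-segment closed polygon; G0 lifts to the layer z and rapids to the start vertex, then G1 traces the edges.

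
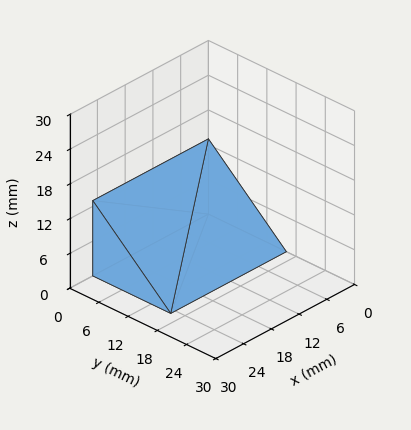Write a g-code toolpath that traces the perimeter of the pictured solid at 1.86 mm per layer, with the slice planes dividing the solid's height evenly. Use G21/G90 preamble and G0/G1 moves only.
Reading the render: the shape is a wedge (ramp): 25 × 16 mm base, rising to 13 mm along the y=0 edge and sloping linearly to z=0 at y=16 (dimensions read to the nearest mm from the axis ticks). For the g-code, the solid's height is divided into equal slices at the stated Δz and each level perimeter traced with G1 moves after a G0 lift.

; perimeter-only toolpath
G21 ; units = mm
G90 ; absolute positioning
G28 ; home
; layer 1
G0 Z1.86
G0 X0.00 Y0.00
G1 X25.00 Y0.00
G1 X25.00 Y13.71
G1 X0.00 Y13.71
G1 X0.00 Y0.00
; layer 2
G0 Z3.71
G0 X0.00 Y0.00
G1 X25.00 Y0.00
G1 X25.00 Y11.43
G1 X0.00 Y11.43
G1 X0.00 Y0.00
; layer 3
G0 Z5.57
G0 X0.00 Y0.00
G1 X25.00 Y0.00
G1 X25.00 Y9.14
G1 X0.00 Y9.14
G1 X0.00 Y0.00
; layer 4
G0 Z7.43
G0 X0.00 Y0.00
G1 X25.00 Y0.00
G1 X25.00 Y6.86
G1 X0.00 Y6.86
G1 X0.00 Y0.00
; layer 5
G0 Z9.29
G0 X0.00 Y0.00
G1 X25.00 Y0.00
G1 X25.00 Y4.57
G1 X0.00 Y4.57
G1 X0.00 Y0.00
; layer 6
G0 Z11.14
G0 X0.00 Y0.00
G1 X25.00 Y0.00
G1 X25.00 Y2.29
G1 X0.00 Y2.29
G1 X0.00 Y0.00
M2 ; end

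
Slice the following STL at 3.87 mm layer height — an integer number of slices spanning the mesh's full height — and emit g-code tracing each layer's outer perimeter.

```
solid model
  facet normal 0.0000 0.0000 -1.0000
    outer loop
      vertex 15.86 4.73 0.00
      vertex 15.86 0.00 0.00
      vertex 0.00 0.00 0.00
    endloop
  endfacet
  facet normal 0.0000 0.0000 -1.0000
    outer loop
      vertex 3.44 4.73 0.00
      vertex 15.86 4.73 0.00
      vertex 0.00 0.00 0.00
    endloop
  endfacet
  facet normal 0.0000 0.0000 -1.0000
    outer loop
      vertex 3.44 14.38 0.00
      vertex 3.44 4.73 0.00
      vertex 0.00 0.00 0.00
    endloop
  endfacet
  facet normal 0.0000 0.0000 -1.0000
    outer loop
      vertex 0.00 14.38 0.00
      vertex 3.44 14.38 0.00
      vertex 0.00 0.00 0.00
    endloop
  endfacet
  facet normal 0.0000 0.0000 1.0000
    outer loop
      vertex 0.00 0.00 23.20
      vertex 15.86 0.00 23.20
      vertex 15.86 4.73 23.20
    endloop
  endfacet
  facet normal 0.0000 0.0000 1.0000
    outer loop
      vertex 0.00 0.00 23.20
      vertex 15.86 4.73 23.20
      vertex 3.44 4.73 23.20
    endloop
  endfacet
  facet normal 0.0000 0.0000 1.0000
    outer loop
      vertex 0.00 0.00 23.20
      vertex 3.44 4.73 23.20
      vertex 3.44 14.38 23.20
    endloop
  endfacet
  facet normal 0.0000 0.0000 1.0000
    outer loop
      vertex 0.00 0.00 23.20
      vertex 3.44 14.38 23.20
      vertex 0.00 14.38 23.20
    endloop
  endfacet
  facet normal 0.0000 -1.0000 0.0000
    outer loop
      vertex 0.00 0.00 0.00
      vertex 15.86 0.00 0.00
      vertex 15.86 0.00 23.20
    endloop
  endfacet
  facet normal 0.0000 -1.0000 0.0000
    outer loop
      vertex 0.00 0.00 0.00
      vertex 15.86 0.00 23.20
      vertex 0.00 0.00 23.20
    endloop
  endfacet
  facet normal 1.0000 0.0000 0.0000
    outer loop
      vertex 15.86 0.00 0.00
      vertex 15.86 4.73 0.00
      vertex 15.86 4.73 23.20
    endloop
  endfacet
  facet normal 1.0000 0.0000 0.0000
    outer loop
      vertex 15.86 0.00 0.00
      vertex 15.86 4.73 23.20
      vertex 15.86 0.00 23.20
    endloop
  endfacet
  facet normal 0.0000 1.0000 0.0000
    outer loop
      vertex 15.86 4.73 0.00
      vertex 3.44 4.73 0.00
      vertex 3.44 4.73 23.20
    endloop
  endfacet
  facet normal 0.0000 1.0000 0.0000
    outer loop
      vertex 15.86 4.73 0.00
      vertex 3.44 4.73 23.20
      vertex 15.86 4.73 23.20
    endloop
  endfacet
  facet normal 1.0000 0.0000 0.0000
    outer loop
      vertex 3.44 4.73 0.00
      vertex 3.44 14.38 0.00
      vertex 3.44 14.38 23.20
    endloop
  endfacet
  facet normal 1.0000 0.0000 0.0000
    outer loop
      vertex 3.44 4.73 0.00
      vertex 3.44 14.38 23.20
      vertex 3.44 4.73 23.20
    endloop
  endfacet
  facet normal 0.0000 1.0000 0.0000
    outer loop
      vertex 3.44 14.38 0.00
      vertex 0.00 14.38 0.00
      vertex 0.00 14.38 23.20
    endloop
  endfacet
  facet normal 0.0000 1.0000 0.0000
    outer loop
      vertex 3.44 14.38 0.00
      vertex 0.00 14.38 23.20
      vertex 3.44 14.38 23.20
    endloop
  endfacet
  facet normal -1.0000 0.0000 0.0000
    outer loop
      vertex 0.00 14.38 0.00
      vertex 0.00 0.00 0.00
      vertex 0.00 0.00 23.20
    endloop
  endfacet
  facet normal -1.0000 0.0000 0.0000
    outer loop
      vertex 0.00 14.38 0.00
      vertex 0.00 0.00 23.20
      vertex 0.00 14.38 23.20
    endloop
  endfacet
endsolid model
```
; perimeter-only toolpath
G21 ; units = mm
G90 ; absolute positioning
G28 ; home
; layer 1
G0 Z3.87
G0 X0.00 Y0.00
G1 X15.86 Y0.00
G1 X15.86 Y4.73
G1 X3.44 Y4.73
G1 X3.44 Y14.38
G1 X0.00 Y14.38
G1 X0.00 Y0.00
; layer 2
G0 Z7.73
G0 X0.00 Y0.00
G1 X15.86 Y0.00
G1 X15.86 Y4.73
G1 X3.44 Y4.73
G1 X3.44 Y14.38
G1 X0.00 Y14.38
G1 X0.00 Y0.00
; layer 3
G0 Z11.60
G0 X0.00 Y0.00
G1 X15.86 Y0.00
G1 X15.86 Y4.73
G1 X3.44 Y4.73
G1 X3.44 Y14.38
G1 X0.00 Y14.38
G1 X0.00 Y0.00
; layer 4
G0 Z15.47
G0 X0.00 Y0.00
G1 X15.86 Y0.00
G1 X15.86 Y4.73
G1 X3.44 Y4.73
G1 X3.44 Y14.38
G1 X0.00 Y14.38
G1 X0.00 Y0.00
; layer 5
G0 Z19.33
G0 X0.00 Y0.00
G1 X15.86 Y0.00
G1 X15.86 Y4.73
G1 X3.44 Y4.73
G1 X3.44 Y14.38
G1 X0.00 Y14.38
G1 X0.00 Y0.00
; layer 6
G0 Z23.20
G0 X0.00 Y0.00
G1 X15.86 Y0.00
G1 X15.86 Y4.73
G1 X3.44 Y4.73
G1 X3.44 Y14.38
G1 X0.00 Y14.38
G1 X0.00 Y0.00
M2 ; end

The solid is an L-shaped prism: outer 15.9 × 14.4 mm, arm thicknesses ≈ 4.73 mm (horizontal) and 3.44 mm (vertical), extruded 23.2 mm in z. Slicing at Δz = 3.87 mm — 6 equal slices spanning the solid's height, so layer i sits at z = i·h/6 — gives 6 non-empty perimeters. Each is a 6-segment closed polygon; G0 lifts to the layer z and rapids to the start vertex, then G1 traces the edges.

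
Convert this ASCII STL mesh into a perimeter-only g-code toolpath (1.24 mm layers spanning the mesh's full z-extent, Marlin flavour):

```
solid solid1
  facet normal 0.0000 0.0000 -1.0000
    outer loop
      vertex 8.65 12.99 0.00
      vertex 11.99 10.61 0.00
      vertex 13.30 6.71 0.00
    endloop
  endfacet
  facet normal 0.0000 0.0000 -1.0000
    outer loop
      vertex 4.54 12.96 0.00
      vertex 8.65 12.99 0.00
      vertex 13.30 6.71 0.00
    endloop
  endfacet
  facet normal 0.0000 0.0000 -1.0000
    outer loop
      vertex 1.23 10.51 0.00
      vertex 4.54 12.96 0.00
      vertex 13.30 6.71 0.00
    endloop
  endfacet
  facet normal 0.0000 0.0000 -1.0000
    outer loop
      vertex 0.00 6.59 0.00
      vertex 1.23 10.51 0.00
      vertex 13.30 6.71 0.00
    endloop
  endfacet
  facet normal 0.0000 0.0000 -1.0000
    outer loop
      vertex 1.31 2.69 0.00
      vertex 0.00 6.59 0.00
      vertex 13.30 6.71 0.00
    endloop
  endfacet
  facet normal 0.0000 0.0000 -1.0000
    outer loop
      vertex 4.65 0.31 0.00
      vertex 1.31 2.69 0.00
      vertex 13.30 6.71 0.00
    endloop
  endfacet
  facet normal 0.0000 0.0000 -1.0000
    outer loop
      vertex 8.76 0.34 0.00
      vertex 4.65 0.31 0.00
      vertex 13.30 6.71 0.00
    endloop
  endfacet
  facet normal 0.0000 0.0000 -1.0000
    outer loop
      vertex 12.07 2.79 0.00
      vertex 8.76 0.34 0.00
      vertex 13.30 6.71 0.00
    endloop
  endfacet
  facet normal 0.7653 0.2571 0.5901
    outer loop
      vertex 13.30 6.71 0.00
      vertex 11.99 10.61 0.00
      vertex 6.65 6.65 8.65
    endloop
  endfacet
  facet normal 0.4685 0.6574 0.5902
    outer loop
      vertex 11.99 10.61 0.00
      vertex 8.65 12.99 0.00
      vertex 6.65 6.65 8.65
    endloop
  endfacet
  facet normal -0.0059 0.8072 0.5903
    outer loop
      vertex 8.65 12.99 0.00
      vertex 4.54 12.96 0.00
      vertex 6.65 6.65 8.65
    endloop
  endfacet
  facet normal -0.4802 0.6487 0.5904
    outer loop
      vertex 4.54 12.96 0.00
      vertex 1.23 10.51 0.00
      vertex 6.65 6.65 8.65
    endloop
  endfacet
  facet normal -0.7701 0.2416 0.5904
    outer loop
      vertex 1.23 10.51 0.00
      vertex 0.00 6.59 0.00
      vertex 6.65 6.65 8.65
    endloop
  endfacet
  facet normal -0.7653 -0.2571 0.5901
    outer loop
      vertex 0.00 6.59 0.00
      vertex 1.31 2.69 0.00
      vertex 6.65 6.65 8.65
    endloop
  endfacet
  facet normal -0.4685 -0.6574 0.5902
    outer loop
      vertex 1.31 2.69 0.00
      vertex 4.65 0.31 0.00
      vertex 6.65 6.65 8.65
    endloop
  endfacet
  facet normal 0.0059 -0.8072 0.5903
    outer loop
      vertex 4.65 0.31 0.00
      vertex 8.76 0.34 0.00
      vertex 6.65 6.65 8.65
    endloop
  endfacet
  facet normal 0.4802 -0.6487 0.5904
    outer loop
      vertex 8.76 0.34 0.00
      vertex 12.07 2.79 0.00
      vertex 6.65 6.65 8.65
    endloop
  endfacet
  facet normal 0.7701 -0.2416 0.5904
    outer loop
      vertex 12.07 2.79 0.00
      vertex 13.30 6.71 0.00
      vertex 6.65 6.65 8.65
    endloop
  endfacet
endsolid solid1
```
; perimeter-only toolpath
G21 ; units = mm
G90 ; absolute positioning
G28 ; home
; layer 1
G0 Z1.24
G0 X12.35 Y6.70
G1 X11.23 Y10.04
G1 X8.36 Y12.08
G1 X4.84 Y12.06
G1 X2.00 Y9.96
G1 X0.95 Y6.60
G1 X2.07 Y3.26
G1 X4.94 Y1.22
G1 X8.46 Y1.24
G1 X11.30 Y3.34
G1 X12.35 Y6.70
; layer 2
G0 Z2.47
G0 X11.40 Y6.69
G1 X10.46 Y9.48
G1 X8.08 Y11.18
G1 X5.14 Y11.16
G1 X2.78 Y9.41
G1 X1.90 Y6.61
G1 X2.84 Y3.82
G1 X5.22 Y2.12
G1 X8.16 Y2.14
G1 X10.52 Y3.89
G1 X11.40 Y6.69
; layer 3
G0 Z3.71
G0 X10.45 Y6.68
G1 X9.70 Y8.91
G1 X7.79 Y10.27
G1 X5.44 Y10.26
G1 X3.55 Y8.86
G1 X2.85 Y6.62
G1 X3.60 Y4.39
G1 X5.51 Y3.03
G1 X7.86 Y3.04
G1 X9.75 Y4.44
G1 X10.45 Y6.68
; layer 4
G0 Z4.94
G0 X9.50 Y6.68
G1 X8.94 Y8.35
G1 X7.51 Y9.37
G1 X5.75 Y9.35
G1 X4.33 Y8.30
G1 X3.80 Y6.62
G1 X4.36 Y4.95
G1 X5.79 Y3.93
G1 X7.55 Y3.95
G1 X8.97 Y5.00
G1 X9.50 Y6.68
; layer 5
G0 Z6.18
G0 X8.55 Y6.67
G1 X8.18 Y7.78
G1 X7.22 Y8.46
G1 X6.05 Y8.45
G1 X5.10 Y7.75
G1 X4.75 Y6.63
G1 X5.12 Y5.52
G1 X6.08 Y4.84
G1 X7.25 Y4.85
G1 X8.20 Y5.55
G1 X8.55 Y6.67
; layer 6
G0 Z7.41
G0 X7.60 Y6.66
G1 X7.41 Y7.22
G1 X6.94 Y7.56
G1 X6.35 Y7.55
G1 X5.88 Y7.20
G1 X5.70 Y6.64
G1 X5.89 Y6.08
G1 X6.36 Y5.74
G1 X6.95 Y5.75
G1 X7.42 Y6.10
G1 X7.60 Y6.66
M2 ; end

The solid is a regular 10-sided pyramid, base circumscribed radius ≈ 6.65 mm, apex at z ≈ 8.65 mm. Slicing at Δz = 1.24 mm — 7 equal slices spanning the solid's height, so layer i sits at z = i·h/7 — gives 6 non-empty perimeters. Each is a 10-segment closed polygon; G0 lifts to the layer z and rapids to the start vertex, then G1 traces the edges. The cross-section shrinks linearly with z (the slice at the apex is degenerate and omitted).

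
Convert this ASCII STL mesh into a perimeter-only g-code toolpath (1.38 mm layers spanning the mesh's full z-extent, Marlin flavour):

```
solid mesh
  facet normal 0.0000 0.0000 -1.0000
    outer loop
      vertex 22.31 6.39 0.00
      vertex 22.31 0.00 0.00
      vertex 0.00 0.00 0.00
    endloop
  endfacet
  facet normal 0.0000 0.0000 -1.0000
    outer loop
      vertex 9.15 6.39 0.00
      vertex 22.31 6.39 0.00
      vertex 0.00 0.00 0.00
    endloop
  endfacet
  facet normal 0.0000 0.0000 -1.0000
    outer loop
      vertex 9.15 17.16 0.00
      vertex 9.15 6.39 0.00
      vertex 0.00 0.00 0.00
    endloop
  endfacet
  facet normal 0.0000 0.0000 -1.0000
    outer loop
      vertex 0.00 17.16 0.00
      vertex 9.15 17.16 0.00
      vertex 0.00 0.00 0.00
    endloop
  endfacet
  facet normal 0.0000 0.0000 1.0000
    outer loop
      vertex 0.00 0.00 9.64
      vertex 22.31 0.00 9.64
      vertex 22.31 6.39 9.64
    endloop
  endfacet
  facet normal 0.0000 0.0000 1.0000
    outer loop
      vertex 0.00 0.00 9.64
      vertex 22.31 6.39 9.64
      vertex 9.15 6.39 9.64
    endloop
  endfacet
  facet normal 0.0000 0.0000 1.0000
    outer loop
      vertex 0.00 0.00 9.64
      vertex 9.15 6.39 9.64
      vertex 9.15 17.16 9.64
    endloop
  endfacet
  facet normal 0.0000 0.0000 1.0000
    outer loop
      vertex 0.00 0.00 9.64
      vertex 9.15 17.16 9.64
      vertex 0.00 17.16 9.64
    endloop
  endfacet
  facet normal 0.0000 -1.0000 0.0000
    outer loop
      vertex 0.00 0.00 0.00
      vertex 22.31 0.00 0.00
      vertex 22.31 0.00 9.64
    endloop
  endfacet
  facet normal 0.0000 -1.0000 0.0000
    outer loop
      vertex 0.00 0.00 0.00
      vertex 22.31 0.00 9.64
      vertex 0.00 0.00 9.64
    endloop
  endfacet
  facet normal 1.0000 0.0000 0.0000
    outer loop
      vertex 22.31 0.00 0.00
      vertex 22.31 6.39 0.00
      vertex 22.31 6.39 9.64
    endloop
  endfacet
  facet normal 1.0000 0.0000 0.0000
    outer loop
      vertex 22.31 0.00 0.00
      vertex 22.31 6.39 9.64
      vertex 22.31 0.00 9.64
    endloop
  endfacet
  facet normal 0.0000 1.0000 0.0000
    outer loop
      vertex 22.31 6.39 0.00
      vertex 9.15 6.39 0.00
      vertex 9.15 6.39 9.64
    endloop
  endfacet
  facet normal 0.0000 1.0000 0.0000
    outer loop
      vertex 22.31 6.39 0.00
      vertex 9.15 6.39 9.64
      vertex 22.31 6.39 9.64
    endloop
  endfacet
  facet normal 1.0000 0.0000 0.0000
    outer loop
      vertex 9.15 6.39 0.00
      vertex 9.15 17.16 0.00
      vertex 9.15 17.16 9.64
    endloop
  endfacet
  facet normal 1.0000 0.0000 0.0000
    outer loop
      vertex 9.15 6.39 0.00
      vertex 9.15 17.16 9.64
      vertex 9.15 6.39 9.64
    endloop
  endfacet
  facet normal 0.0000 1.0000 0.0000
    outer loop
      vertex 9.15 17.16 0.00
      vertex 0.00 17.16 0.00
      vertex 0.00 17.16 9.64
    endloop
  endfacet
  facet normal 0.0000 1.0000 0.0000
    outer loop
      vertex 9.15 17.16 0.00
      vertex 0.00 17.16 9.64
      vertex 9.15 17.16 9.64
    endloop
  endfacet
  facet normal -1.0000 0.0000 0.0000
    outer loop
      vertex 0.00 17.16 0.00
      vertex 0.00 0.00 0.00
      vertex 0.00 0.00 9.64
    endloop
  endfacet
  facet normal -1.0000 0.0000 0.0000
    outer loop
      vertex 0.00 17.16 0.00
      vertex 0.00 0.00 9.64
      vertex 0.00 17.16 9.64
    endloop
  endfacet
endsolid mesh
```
; perimeter-only toolpath
G21 ; units = mm
G90 ; absolute positioning
G28 ; home
; layer 1
G0 Z1.38
G0 X0.00 Y0.00
G1 X22.31 Y0.00
G1 X22.31 Y6.39
G1 X9.15 Y6.39
G1 X9.15 Y17.16
G1 X0.00 Y17.16
G1 X0.00 Y0.00
; layer 2
G0 Z2.75
G0 X0.00 Y0.00
G1 X22.31 Y0.00
G1 X22.31 Y6.39
G1 X9.15 Y6.39
G1 X9.15 Y17.16
G1 X0.00 Y17.16
G1 X0.00 Y0.00
; layer 3
G0 Z4.13
G0 X0.00 Y0.00
G1 X22.31 Y0.00
G1 X22.31 Y6.39
G1 X9.15 Y6.39
G1 X9.15 Y17.16
G1 X0.00 Y17.16
G1 X0.00 Y0.00
; layer 4
G0 Z5.51
G0 X0.00 Y0.00
G1 X22.31 Y0.00
G1 X22.31 Y6.39
G1 X9.15 Y6.39
G1 X9.15 Y17.16
G1 X0.00 Y17.16
G1 X0.00 Y0.00
; layer 5
G0 Z6.89
G0 X0.00 Y0.00
G1 X22.31 Y0.00
G1 X22.31 Y6.39
G1 X9.15 Y6.39
G1 X9.15 Y17.16
G1 X0.00 Y17.16
G1 X0.00 Y0.00
; layer 6
G0 Z8.26
G0 X0.00 Y0.00
G1 X22.31 Y0.00
G1 X22.31 Y6.39
G1 X9.15 Y6.39
G1 X9.15 Y17.16
G1 X0.00 Y17.16
G1 X0.00 Y0.00
; layer 7
G0 Z9.64
G0 X0.00 Y0.00
G1 X22.31 Y0.00
G1 X22.31 Y6.39
G1 X9.15 Y6.39
G1 X9.15 Y17.16
G1 X0.00 Y17.16
G1 X0.00 Y0.00
M2 ; end

The solid is an L-shaped prism: outer 22.3 × 17.2 mm, arm thicknesses ≈ 6.39 mm (horizontal) and 9.15 mm (vertical), extruded 9.64 mm in z. Slicing at Δz = 1.38 mm — 7 equal slices spanning the solid's height, so layer i sits at z = i·h/7 — gives 7 non-empty perimeters. Each is a 6-segment closed polygon; G0 lifts to the layer z and rapids to the start vertex, then G1 traces the edges.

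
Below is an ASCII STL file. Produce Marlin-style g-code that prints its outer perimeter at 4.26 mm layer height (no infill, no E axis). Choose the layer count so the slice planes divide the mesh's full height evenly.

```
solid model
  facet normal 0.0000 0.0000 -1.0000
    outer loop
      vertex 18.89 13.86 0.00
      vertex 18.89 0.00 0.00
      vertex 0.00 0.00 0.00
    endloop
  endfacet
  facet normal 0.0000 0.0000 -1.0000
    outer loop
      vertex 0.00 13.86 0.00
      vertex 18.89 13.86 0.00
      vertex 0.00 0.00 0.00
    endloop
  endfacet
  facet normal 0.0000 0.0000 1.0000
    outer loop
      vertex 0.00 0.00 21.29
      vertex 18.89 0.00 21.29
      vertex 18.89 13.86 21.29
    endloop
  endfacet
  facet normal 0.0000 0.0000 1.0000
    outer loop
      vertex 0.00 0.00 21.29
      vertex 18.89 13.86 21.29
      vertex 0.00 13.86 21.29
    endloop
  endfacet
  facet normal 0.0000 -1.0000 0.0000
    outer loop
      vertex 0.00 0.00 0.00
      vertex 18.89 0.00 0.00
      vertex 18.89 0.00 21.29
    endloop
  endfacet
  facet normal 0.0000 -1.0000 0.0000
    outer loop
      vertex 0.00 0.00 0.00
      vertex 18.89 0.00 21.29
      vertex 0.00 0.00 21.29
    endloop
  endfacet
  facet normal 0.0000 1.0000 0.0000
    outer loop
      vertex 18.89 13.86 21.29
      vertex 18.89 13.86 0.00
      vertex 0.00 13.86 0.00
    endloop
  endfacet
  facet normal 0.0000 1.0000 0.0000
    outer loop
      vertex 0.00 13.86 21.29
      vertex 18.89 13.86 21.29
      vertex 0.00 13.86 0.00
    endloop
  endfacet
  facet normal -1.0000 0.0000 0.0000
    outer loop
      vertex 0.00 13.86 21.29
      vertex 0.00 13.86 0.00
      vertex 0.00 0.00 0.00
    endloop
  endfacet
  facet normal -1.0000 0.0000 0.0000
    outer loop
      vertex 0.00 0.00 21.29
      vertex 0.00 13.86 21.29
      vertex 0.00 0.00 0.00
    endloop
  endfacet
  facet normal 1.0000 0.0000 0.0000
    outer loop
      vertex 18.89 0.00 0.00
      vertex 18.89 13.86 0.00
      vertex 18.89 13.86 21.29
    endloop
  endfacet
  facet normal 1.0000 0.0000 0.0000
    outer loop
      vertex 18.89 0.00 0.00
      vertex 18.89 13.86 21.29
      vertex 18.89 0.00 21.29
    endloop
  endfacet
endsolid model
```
; perimeter-only toolpath
G21 ; units = mm
G90 ; absolute positioning
G28 ; home
; layer 1
G0 Z4.26
G0 X0.00 Y0.00
G1 X18.89 Y0.00
G1 X18.89 Y13.86
G1 X0.00 Y13.86
G1 X0.00 Y0.00
; layer 2
G0 Z8.52
G0 X0.00 Y0.00
G1 X18.89 Y0.00
G1 X18.89 Y13.86
G1 X0.00 Y13.86
G1 X0.00 Y0.00
; layer 3
G0 Z12.77
G0 X0.00 Y0.00
G1 X18.89 Y0.00
G1 X18.89 Y13.86
G1 X0.00 Y13.86
G1 X0.00 Y0.00
; layer 4
G0 Z17.03
G0 X0.00 Y0.00
G1 X18.89 Y0.00
G1 X18.89 Y13.86
G1 X0.00 Y13.86
G1 X0.00 Y0.00
; layer 5
G0 Z21.29
G0 X0.00 Y0.00
G1 X18.89 Y0.00
G1 X18.89 Y13.86
G1 X0.00 Y13.86
G1 X0.00 Y0.00
M2 ; end

The solid is a rectangular box, roughly 18.9 × 13.9 mm footprint and 21.3 mm tall. Slicing at Δz = 4.26 mm — 5 equal slices spanning the solid's height, so layer i sits at z = i·h/5 — gives 5 non-empty perimeters. Each is a 4-segment closed polygon; G0 lifts to the layer z and rapids to the start vertex, then G1 traces the edges.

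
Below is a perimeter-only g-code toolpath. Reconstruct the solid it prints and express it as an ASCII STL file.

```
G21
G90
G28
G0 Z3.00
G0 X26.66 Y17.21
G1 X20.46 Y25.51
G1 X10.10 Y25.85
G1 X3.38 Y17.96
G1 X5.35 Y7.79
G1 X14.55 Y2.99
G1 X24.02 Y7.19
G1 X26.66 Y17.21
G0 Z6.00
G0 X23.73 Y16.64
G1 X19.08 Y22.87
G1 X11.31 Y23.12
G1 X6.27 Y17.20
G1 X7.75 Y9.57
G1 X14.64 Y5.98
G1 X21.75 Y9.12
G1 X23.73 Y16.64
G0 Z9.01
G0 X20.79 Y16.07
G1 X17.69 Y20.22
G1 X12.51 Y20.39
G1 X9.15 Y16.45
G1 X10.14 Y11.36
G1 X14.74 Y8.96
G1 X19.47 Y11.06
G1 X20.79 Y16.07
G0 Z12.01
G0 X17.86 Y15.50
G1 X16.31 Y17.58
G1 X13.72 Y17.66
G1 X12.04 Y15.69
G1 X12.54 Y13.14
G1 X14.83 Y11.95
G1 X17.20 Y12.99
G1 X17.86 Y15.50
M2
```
solid part
  facet normal 0.0000 0.0000 -1.0000
    outer loop
      vertex 8.89 28.58 0.00
      vertex 21.84 28.16 0.00
      vertex 29.59 17.78 0.00
    endloop
  endfacet
  facet normal 0.0000 0.0000 -1.0000
    outer loop
      vertex 0.49 18.72 0.00
      vertex 8.89 28.58 0.00
      vertex 29.59 17.78 0.00
    endloop
  endfacet
  facet normal 0.0000 0.0000 -1.0000
    outer loop
      vertex 2.96 6.00 0.00
      vertex 0.49 18.72 0.00
      vertex 29.59 17.78 0.00
    endloop
  endfacet
  facet normal 0.0000 0.0000 -1.0000
    outer loop
      vertex 14.45 0.01 0.00
      vertex 2.96 6.00 0.00
      vertex 29.59 17.78 0.00
    endloop
  endfacet
  facet normal 0.0000 0.0000 -1.0000
    outer loop
      vertex 26.29 5.25 0.00
      vertex 14.45 0.01 0.00
      vertex 29.59 17.78 0.00
    endloop
  endfacet
  facet normal 0.5967 0.4455 0.6674
    outer loop
      vertex 29.59 17.78 0.00
      vertex 21.84 28.16 0.00
      vertex 14.93 14.93 15.01
    endloop
  endfacet
  facet normal 0.0241 0.7444 0.6673
    outer loop
      vertex 21.84 28.16 0.00
      vertex 8.89 28.58 0.00
      vertex 14.93 14.93 15.01
    endloop
  endfacet
  facet normal -0.5669 0.4830 0.6673
    outer loop
      vertex 8.89 28.58 0.00
      vertex 0.49 18.72 0.00
      vertex 14.93 14.93 15.01
    endloop
  endfacet
  facet normal -0.7310 -0.1420 0.6674
    outer loop
      vertex 0.49 18.72 0.00
      vertex 2.96 6.00 0.00
      vertex 14.93 14.93 15.01
    endloop
  endfacet
  facet normal -0.3443 -0.6604 0.6674
    outer loop
      vertex 2.96 6.00 0.00
      vertex 14.45 0.01 0.00
      vertex 14.93 14.93 15.01
    endloop
  endfacet
  facet normal 0.3014 -0.6810 0.6673
    outer loop
      vertex 14.45 0.01 0.00
      vertex 26.29 5.25 0.00
      vertex 14.93 14.93 15.01
    endloop
  endfacet
  facet normal 0.7202 -0.1897 0.6674
    outer loop
      vertex 26.29 5.25 0.00
      vertex 29.59 17.78 0.00
      vertex 14.93 14.93 15.01
    endloop
  endfacet
endsolid part

The G0 Z moves step by Δz≈3.00 mm. The G1 loops shrink linearly with z, so the solid tapers from its base footprint up to z≈15. Closing with a flat bottom cap and the tapered top and triangulating gives 12 facets — a regular 7-sided pyramid, base circumscribed radius ≈ 14.9 mm, apex at z ≈ 15 mm.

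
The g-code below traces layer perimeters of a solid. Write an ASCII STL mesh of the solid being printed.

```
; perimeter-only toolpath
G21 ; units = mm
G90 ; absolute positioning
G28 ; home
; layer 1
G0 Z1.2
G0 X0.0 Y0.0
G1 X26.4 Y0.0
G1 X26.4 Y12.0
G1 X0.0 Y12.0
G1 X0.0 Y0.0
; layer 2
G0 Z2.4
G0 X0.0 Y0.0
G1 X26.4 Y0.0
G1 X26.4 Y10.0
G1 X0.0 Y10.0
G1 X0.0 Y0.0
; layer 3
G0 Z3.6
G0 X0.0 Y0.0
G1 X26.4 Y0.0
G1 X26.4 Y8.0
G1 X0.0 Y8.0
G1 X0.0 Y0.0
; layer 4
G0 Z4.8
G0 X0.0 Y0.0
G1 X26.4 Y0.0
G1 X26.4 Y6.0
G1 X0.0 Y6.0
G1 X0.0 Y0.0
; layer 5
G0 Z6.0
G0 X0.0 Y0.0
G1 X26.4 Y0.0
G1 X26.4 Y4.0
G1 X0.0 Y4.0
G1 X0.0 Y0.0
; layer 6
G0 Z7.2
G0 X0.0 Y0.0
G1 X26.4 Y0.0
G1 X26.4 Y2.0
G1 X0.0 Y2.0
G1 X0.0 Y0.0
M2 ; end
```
solid part
  facet normal 0.0000 0.0000 -1.0000
    outer loop
      vertex 26.4 14.0 0.0
      vertex 26.4 0.0 0.0
      vertex 0.0 0.0 0.0
    endloop
  endfacet
  facet normal 0.0000 0.0000 -1.0000
    outer loop
      vertex 0.0 14.0 0.0
      vertex 26.4 14.0 0.0
      vertex 0.0 0.0 0.0
    endloop
  endfacet
  facet normal 0.0000 -1.0000 0.0000
    outer loop
      vertex 0.0 0.0 0.0
      vertex 26.4 0.0 0.0
      vertex 26.4 0.0 8.4
    endloop
  endfacet
  facet normal 0.0000 -1.0000 0.0000
    outer loop
      vertex 0.0 0.0 0.0
      vertex 26.4 0.0 8.4
      vertex 0.0 0.0 8.4
    endloop
  endfacet
  facet normal 0.0000 0.5145 0.8575
    outer loop
      vertex 0.0 0.0 8.4
      vertex 26.4 0.0 8.4
      vertex 26.4 14.0 0.0
    endloop
  endfacet
  facet normal 0.0000 0.5145 0.8575
    outer loop
      vertex 0.0 0.0 8.4
      vertex 26.4 14.0 0.0
      vertex 0.0 14.0 0.0
    endloop
  endfacet
  facet normal -1.0000 0.0000 0.0000
    outer loop
      vertex 0.0 0.0 8.4
      vertex 0.0 14.0 0.0
      vertex 0.0 0.0 0.0
    endloop
  endfacet
  facet normal 1.0000 0.0000 0.0000
    outer loop
      vertex 26.4 0.0 0.0
      vertex 26.4 14.0 0.0
      vertex 26.4 0.0 8.4
    endloop
  endfacet
endsolid part

The G0 Z moves step by Δz≈1.2 mm. The G1 loops shrink linearly with z, so the solid tapers from its base footprint up to z≈8.4. Closing with a flat bottom cap and the tapered top and triangulating gives 8 facets — a wedge (ramp): 26.4 × 14 mm base, rising to 8.4 mm along the y=0 edge and sloping linearly to z=0 at y=14.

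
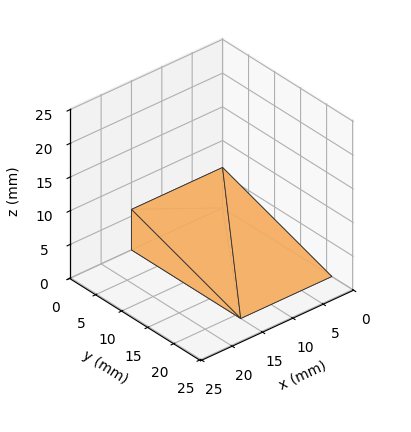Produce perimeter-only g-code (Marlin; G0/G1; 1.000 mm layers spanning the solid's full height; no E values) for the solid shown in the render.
Reading the render: the shape is a wedge (ramp): 15 × 21 mm base, rising to 6 mm along the y=0 edge and sloping linearly to z=0 at y=21 (dimensions read to the nearest mm from the axis ticks). For the g-code, the solid's height is divided into equal slices at the stated Δz and each level perimeter traced with G1 moves after a G0 lift.

; perimeter-only toolpath
G21 ; units = mm
G90 ; absolute positioning
G28 ; home
; layer 1
G0 Z1.000
G0 X0.000 Y0.000
G1 X15.000 Y0.000
G1 X15.000 Y17.500
G1 X0.000 Y17.500
G1 X0.000 Y0.000
; layer 2
G0 Z2.000
G0 X0.000 Y0.000
G1 X15.000 Y0.000
G1 X15.000 Y14.000
G1 X0.000 Y14.000
G1 X0.000 Y0.000
; layer 3
G0 Z3.000
G0 X0.000 Y0.000
G1 X15.000 Y0.000
G1 X15.000 Y10.500
G1 X0.000 Y10.500
G1 X0.000 Y0.000
; layer 4
G0 Z4.000
G0 X0.000 Y0.000
G1 X15.000 Y0.000
G1 X15.000 Y7.000
G1 X0.000 Y7.000
G1 X0.000 Y0.000
; layer 5
G0 Z5.000
G0 X0.000 Y0.000
G1 X15.000 Y0.000
G1 X15.000 Y3.500
G1 X0.000 Y3.500
G1 X0.000 Y0.000
M2 ; end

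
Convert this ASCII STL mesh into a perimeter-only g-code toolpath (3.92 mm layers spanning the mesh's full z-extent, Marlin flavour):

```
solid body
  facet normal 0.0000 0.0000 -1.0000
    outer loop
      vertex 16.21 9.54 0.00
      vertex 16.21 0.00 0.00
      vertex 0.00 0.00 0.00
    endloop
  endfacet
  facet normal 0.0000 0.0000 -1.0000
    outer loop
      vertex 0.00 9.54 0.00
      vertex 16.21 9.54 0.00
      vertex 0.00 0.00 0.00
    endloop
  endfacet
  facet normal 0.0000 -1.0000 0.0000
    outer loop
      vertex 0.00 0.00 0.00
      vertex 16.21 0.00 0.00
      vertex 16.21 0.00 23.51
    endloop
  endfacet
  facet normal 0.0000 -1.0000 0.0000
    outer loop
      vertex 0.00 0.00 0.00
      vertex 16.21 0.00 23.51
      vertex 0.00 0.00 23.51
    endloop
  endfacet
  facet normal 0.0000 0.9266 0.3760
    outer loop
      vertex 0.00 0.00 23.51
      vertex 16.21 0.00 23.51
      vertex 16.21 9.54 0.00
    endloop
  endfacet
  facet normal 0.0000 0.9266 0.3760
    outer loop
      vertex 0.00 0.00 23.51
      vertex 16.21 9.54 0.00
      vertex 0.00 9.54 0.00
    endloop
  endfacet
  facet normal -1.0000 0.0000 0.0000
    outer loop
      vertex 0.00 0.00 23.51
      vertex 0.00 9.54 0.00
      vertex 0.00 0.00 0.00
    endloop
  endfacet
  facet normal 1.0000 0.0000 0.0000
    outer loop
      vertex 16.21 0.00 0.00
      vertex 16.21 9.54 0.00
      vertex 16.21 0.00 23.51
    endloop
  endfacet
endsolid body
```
; perimeter-only toolpath
G21 ; units = mm
G90 ; absolute positioning
G28 ; home
; layer 1
G0 Z3.92
G0 X0.00 Y0.00
G1 X16.21 Y0.00
G1 X16.21 Y7.95
G1 X0.00 Y7.95
G1 X0.00 Y0.00
; layer 2
G0 Z7.84
G0 X0.00 Y0.00
G1 X16.21 Y0.00
G1 X16.21 Y6.36
G1 X0.00 Y6.36
G1 X0.00 Y0.00
; layer 3
G0 Z11.76
G0 X0.00 Y0.00
G1 X16.21 Y0.00
G1 X16.21 Y4.77
G1 X0.00 Y4.77
G1 X0.00 Y0.00
; layer 4
G0 Z15.67
G0 X0.00 Y0.00
G1 X16.21 Y0.00
G1 X16.21 Y3.18
G1 X0.00 Y3.18
G1 X0.00 Y0.00
; layer 5
G0 Z19.59
G0 X0.00 Y0.00
G1 X16.21 Y0.00
G1 X16.21 Y1.59
G1 X0.00 Y1.59
G1 X0.00 Y0.00
M2 ; end

The solid is a wedge (ramp): 16.2 × 9.54 mm base, rising to 23.5 mm along the y=0 edge and sloping linearly to z=0 at y=9.54. Slicing at Δz = 3.92 mm — 6 equal slices spanning the solid's height, so layer i sits at z = i·h/6 — gives 5 non-empty perimeters. Each is a 4-segment closed polygon; G0 lifts to the layer z and rapids to the start vertex, then G1 traces the edges. The cross-section shrinks linearly with z (the slice at the apex is degenerate and omitted).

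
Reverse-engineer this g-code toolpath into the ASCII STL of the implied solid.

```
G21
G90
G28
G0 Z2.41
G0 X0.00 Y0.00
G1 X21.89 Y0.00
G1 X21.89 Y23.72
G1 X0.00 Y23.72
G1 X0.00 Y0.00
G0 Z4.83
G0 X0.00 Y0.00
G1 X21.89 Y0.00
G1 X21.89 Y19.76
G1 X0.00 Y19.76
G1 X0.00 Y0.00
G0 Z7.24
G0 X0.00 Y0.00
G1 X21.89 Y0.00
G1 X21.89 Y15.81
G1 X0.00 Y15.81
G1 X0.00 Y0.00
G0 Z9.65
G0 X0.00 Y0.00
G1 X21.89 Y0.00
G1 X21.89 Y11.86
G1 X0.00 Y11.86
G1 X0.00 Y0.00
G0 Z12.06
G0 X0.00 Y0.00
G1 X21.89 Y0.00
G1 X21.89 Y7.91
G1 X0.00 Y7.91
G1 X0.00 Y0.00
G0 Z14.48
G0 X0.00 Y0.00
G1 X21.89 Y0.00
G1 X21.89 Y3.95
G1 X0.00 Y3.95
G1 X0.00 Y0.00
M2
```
solid part
  facet normal 0.0000 0.0000 -1.0000
    outer loop
      vertex 21.89 27.67 0.00
      vertex 21.89 0.00 0.00
      vertex 0.00 0.00 0.00
    endloop
  endfacet
  facet normal 0.0000 0.0000 -1.0000
    outer loop
      vertex 0.00 27.67 0.00
      vertex 21.89 27.67 0.00
      vertex 0.00 0.00 0.00
    endloop
  endfacet
  facet normal 0.0000 -1.0000 0.0000
    outer loop
      vertex 0.00 0.00 0.00
      vertex 21.89 0.00 0.00
      vertex 21.89 0.00 16.89
    endloop
  endfacet
  facet normal 0.0000 -1.0000 0.0000
    outer loop
      vertex 0.00 0.00 0.00
      vertex 21.89 0.00 16.89
      vertex 0.00 0.00 16.89
    endloop
  endfacet
  facet normal 0.0000 0.5210 0.8535
    outer loop
      vertex 0.00 0.00 16.89
      vertex 21.89 0.00 16.89
      vertex 21.89 27.67 0.00
    endloop
  endfacet
  facet normal 0.0000 0.5210 0.8535
    outer loop
      vertex 0.00 0.00 16.89
      vertex 21.89 27.67 0.00
      vertex 0.00 27.67 0.00
    endloop
  endfacet
  facet normal -1.0000 0.0000 0.0000
    outer loop
      vertex 0.00 0.00 16.89
      vertex 0.00 27.67 0.00
      vertex 0.00 0.00 0.00
    endloop
  endfacet
  facet normal 1.0000 0.0000 0.0000
    outer loop
      vertex 21.89 0.00 0.00
      vertex 21.89 27.67 0.00
      vertex 21.89 0.00 16.89
    endloop
  endfacet
endsolid part

The G0 Z moves step by Δz≈2.41 mm. The G1 loops shrink linearly with z, so the solid tapers from its base footprint up to z≈16.9. Closing with a flat bottom cap and the tapered top and triangulating gives 8 facets — a wedge (ramp): 21.9 × 27.7 mm base, rising to 16.9 mm along the y=0 edge and sloping linearly to z=0 at y=27.7.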